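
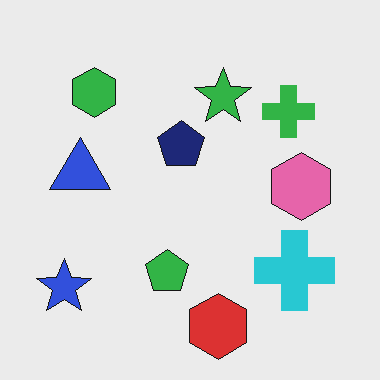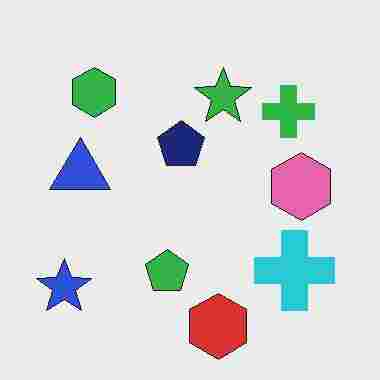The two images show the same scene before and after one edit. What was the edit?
This is the original image degraded with heavy JPEG compression.

Blocky 8×8 compression artifacts appear around shape edges and the flat background shows ringing — characteristic JPEG degradation.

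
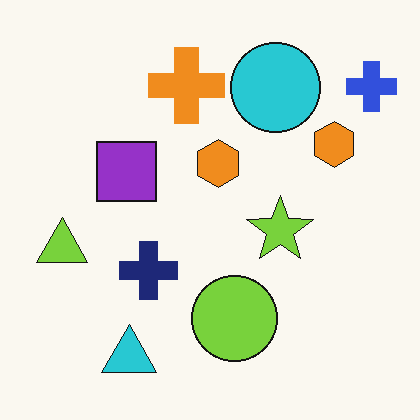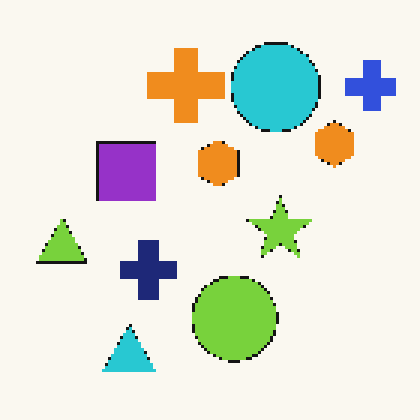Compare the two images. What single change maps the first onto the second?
The second image is the first lightly pixelated (a mild mosaic effect).

Shapes are reduced to large square blocks; fine edges and outlines are lost — a downscale-then-upscale (mosaic) effect.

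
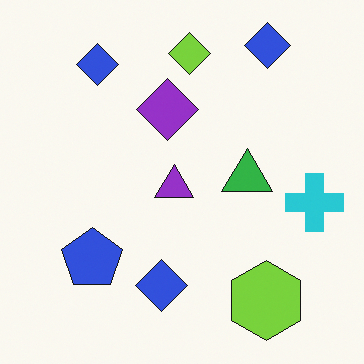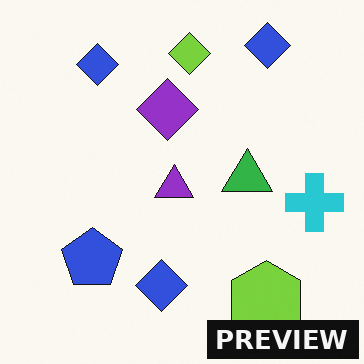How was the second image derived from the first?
This is the original image watermarked with the text "PREVIEW" in the lower-right corner.

A dark label reading "PREVIEW" appears in the lower-right corner.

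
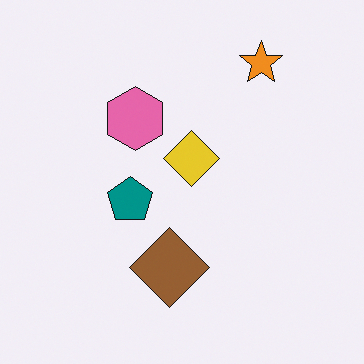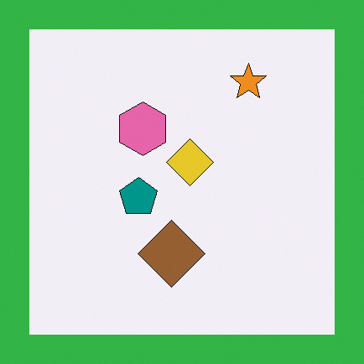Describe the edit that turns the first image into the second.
The transformation is: framed with a green border.

A solid green frame runs around the edge of the second image, with the content slightly shrunk inside it.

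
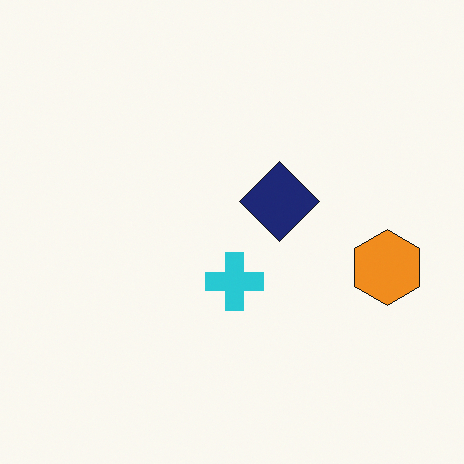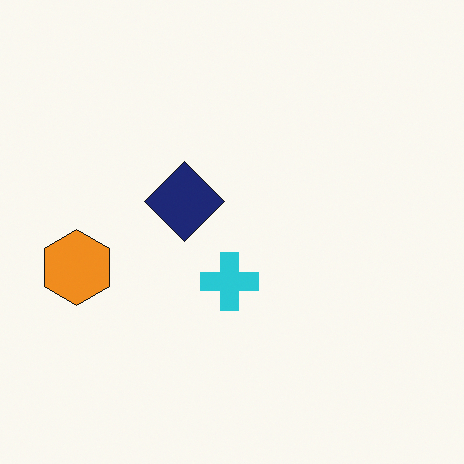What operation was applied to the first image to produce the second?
The second image is the first flipped horizontally (left ↔ right).

The orange hexagon is in the right of the first image and the left of the second — shapes on opposite sides of the vertical midline have swapped in a mirror flip.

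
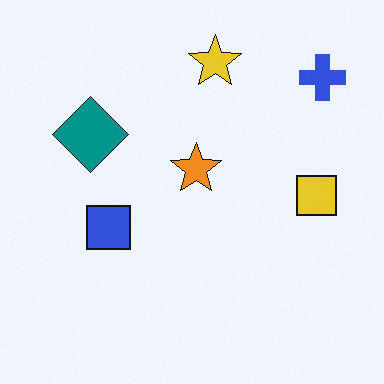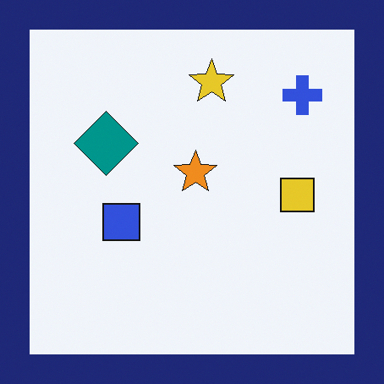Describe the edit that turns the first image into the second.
The second image is the first framed with a navy border.

A solid navy frame runs around the edge of the second image, with the content slightly shrunk inside it.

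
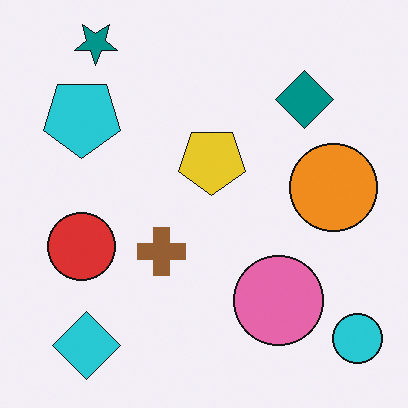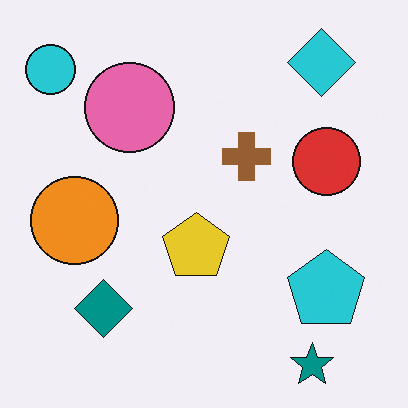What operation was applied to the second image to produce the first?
The first image is the second rotated 180°.

The cyan circle sits in the top-left of the second image and the bottom-right of the first — consistent with a whole-image 180° rotation.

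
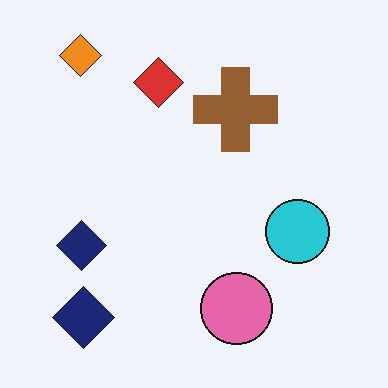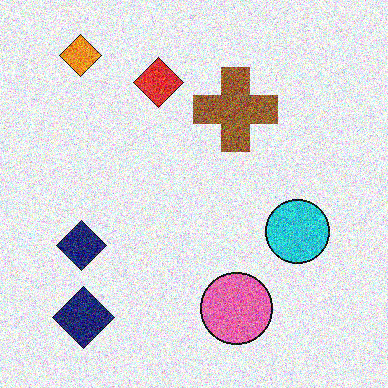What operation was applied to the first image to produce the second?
The second image is the first degraded with strong gaussian noise.

Random speckle covers the whole image, including the flat background.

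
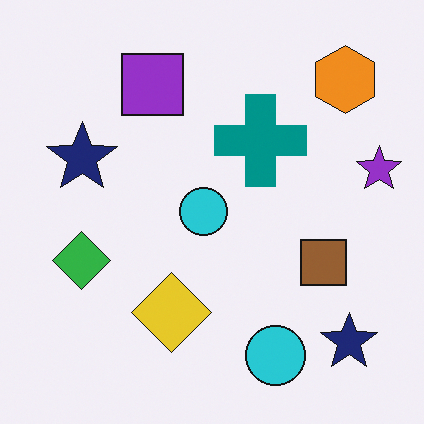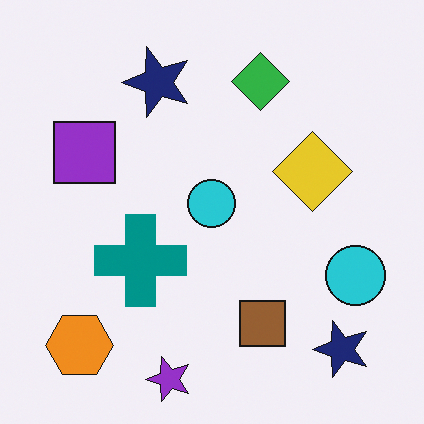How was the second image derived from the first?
It was transposed (reflected across the top-left ↔ bottom-right diagonal).

Shapes have swapped their row and column positions — what was in the top-right is now in the bottom-left — a diagonal reflection.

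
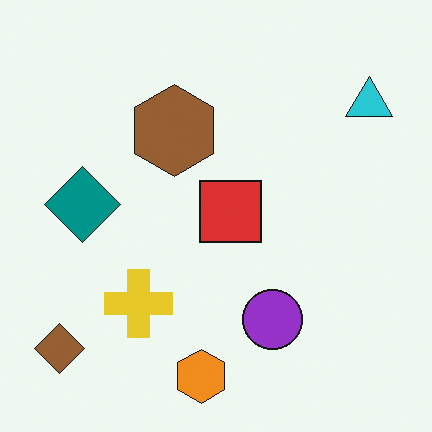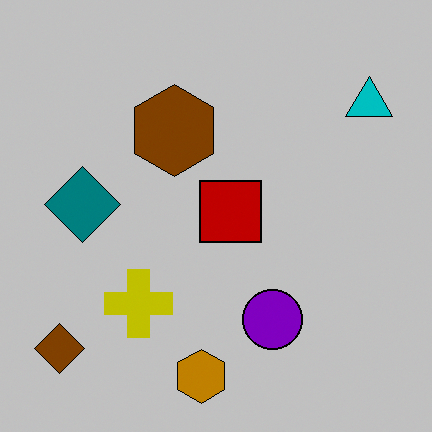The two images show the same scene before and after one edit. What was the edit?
The second image is the first heavily posterized to just a handful of flat colors.

Each flat color has snapped to a coarser quantized level — most visibly, the near-white background has dropped to a flat grey.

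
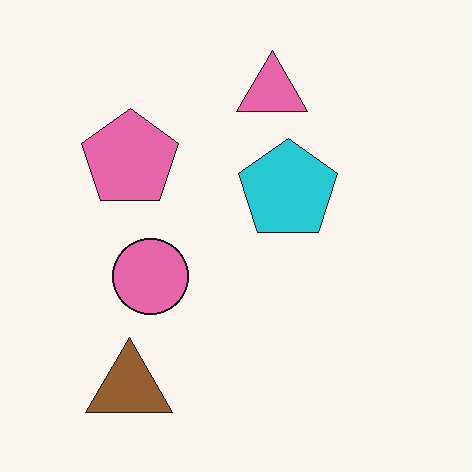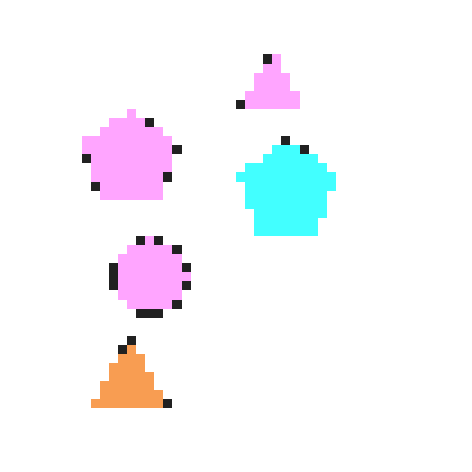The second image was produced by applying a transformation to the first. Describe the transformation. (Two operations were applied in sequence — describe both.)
Coarsely pixelated, then noticeably brightened.

Shapes are reduced to large square blocks; fine edges and outlines are lost — a downscale-then-upscale (mosaic) effect. Every pixel — background and shapes alike — is uniformly brightened.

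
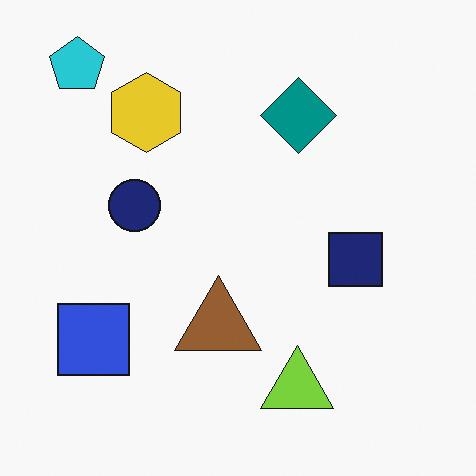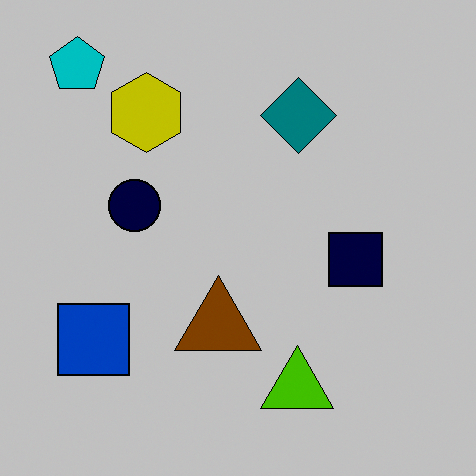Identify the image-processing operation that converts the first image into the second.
The second image is the first heavily posterized to just a handful of flat colors.

Each flat color has snapped to a coarser quantized level — most visibly, the near-white background has dropped to a flat grey.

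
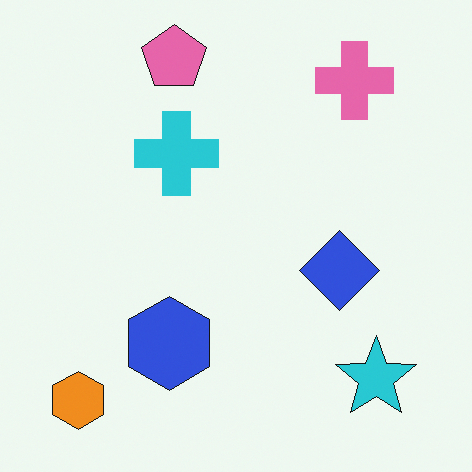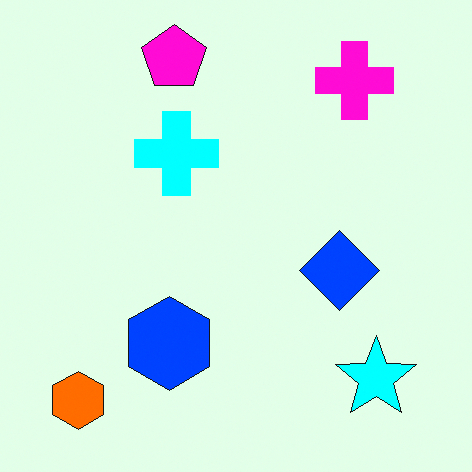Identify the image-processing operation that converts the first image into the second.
The transformation is: made much more vivid (saturation change).

All colors are more vivid — a global saturation change.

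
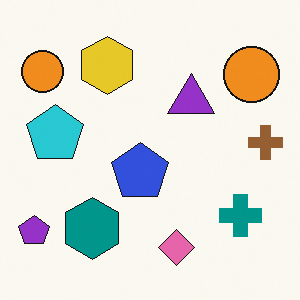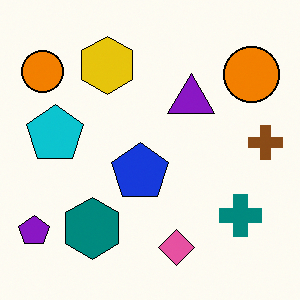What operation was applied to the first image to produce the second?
This is the original image given slightly increased contrast.

Tones are pushed away from mid-grey across the whole image — a global contrast change.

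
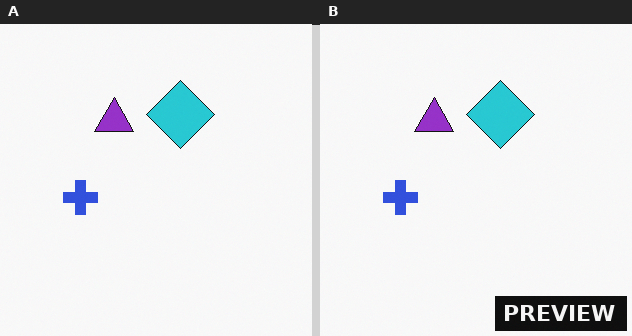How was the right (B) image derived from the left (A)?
The image was watermarked with the text "PREVIEW" in the lower-right corner.

A dark label reading "PREVIEW" appears in the lower-right corner.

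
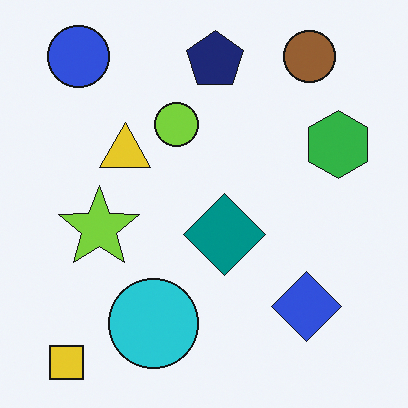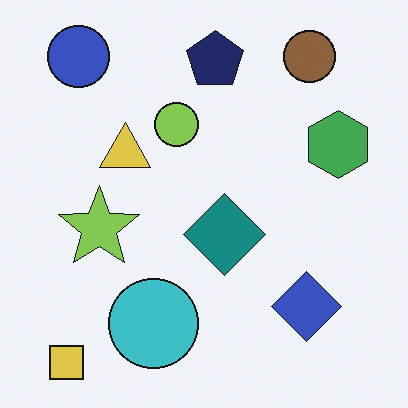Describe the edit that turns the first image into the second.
Slightly desaturated.

All colors are more muted and greyish — a global saturation change.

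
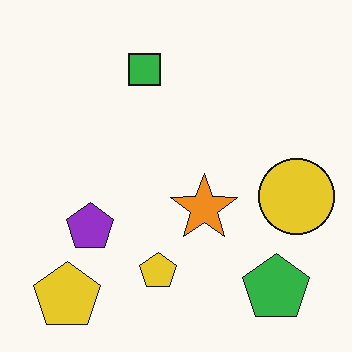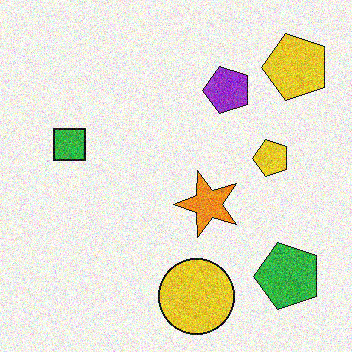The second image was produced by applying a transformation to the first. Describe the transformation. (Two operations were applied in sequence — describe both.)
The transformation is: transposed (reflected across the top-left ↔ bottom-right diagonal), then degraded with visible gaussian noise.

Shapes have swapped their row and column positions — what was in the top-right is now in the bottom-left — a diagonal reflection. Random speckle covers the whole image, including the flat background.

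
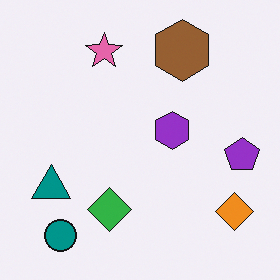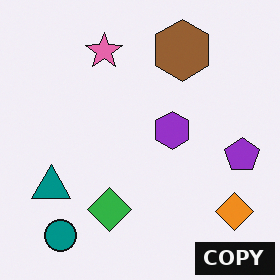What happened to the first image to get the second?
Watermarked with the text "COPY" in the lower-right corner.

A dark label reading "COPY" appears in the lower-right corner.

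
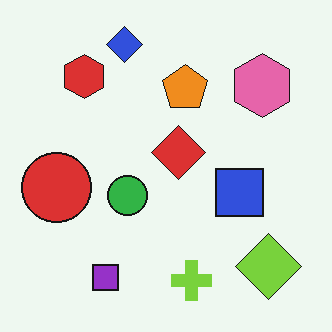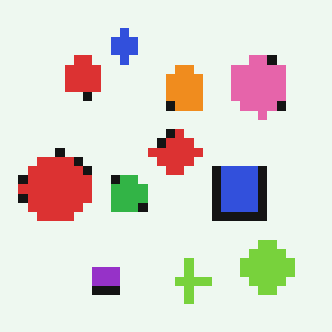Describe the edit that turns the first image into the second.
The transformation is: coarsely pixelated.

Shapes are reduced to large square blocks; fine edges and outlines are lost — a downscale-then-upscale (mosaic) effect.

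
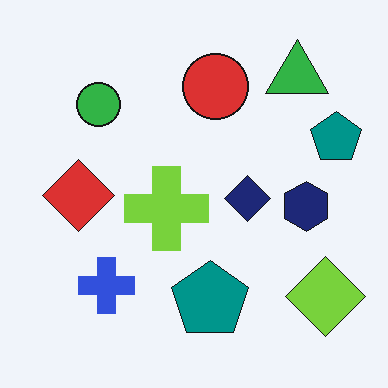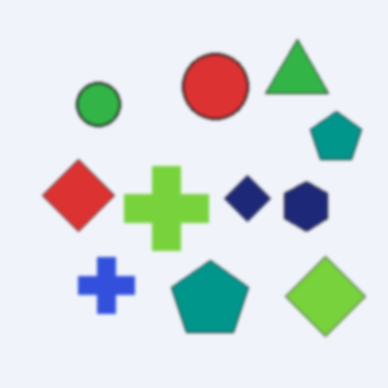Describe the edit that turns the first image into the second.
Lightly blurred.

Shape edges and outlines are uniformly softened across the whole image.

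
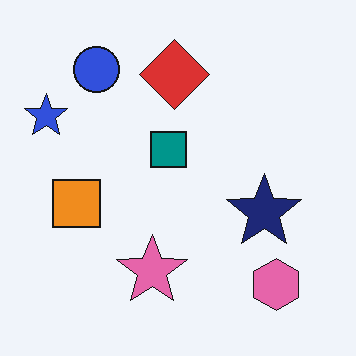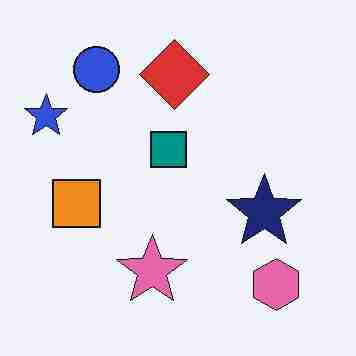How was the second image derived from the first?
The image was degraded with heavy JPEG compression.

Blocky 8×8 compression artifacts appear around shape edges and the flat background shows ringing — characteristic JPEG degradation.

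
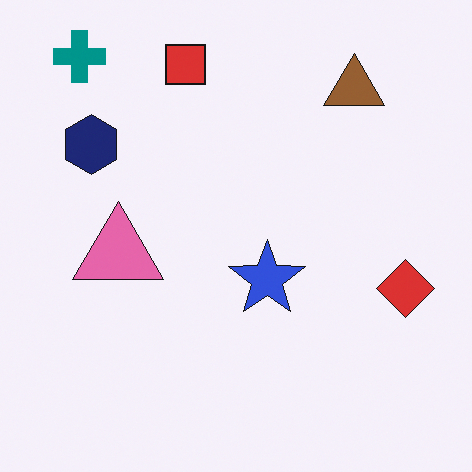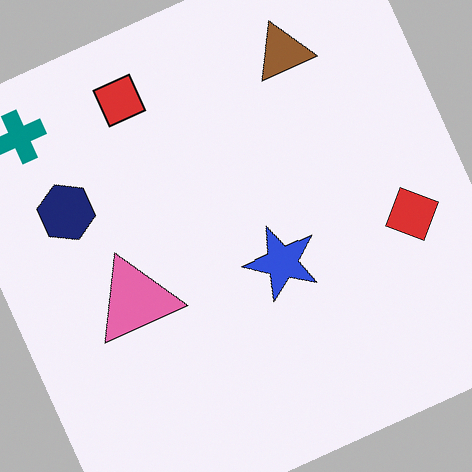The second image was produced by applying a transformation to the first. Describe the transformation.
It was rotated counter-clockwise by a moderate amount.

Every shape is tilted by the same angle and the image corners show triangular fill wedges — a whole-image rotation by a non-right angle.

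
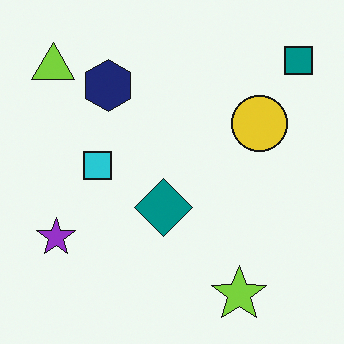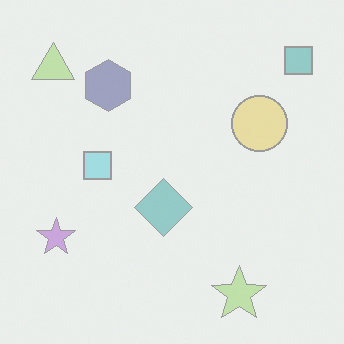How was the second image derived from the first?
This is the original image washed out (contrast reduced).

Tones are pushed toward mid-grey across the whole image — a global contrast change.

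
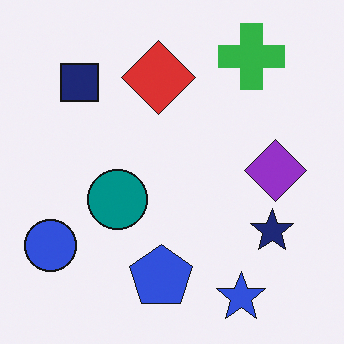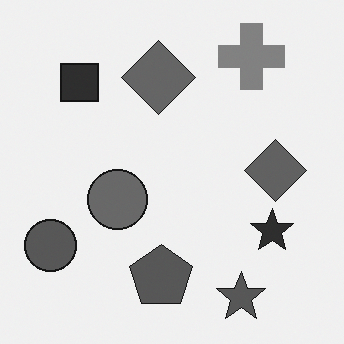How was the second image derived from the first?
The transformation is: converted to grayscale.

All color is removed — every shape is now a shade of grey.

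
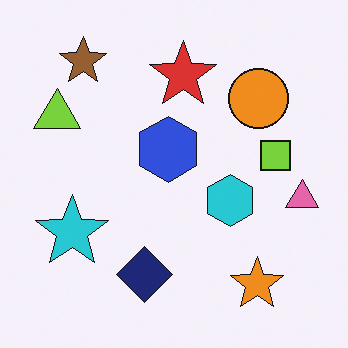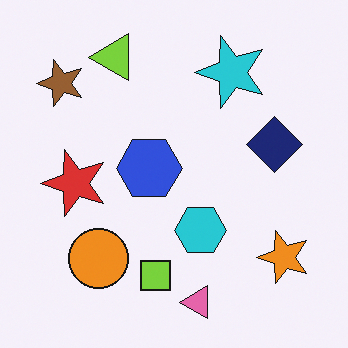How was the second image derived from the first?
It was transposed (reflected across the top-left ↔ bottom-right diagonal).

Shapes have swapped their row and column positions — what was in the top-right is now in the bottom-left — a diagonal reflection.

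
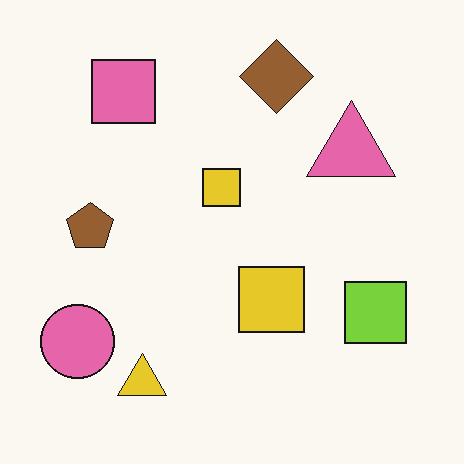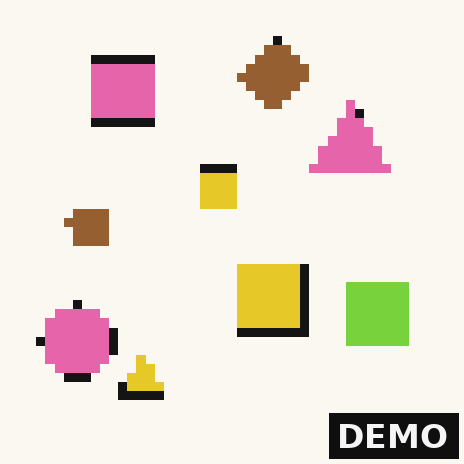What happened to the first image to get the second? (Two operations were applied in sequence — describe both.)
The transformation is: heavily pixelated into large blocks, then watermarked with the text "DEMO" in the lower-right corner.

Shapes are reduced to large square blocks; fine edges and outlines are lost — a downscale-then-upscale (mosaic) effect. A dark label reading "DEMO" appears in the lower-right corner.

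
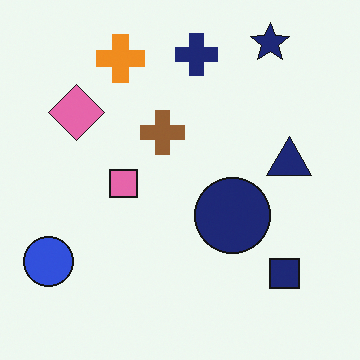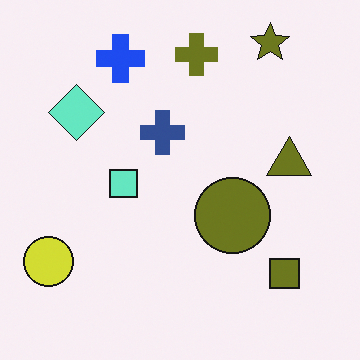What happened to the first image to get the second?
The transformation is: hue-shifted by a large amount.

Every shape's color has rotated by the same amount around the hue wheel — a uniform hue shift.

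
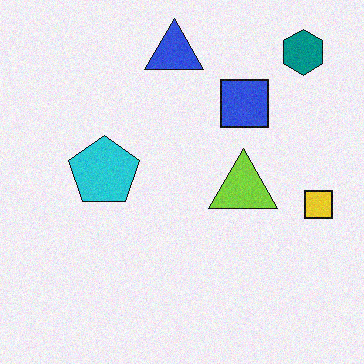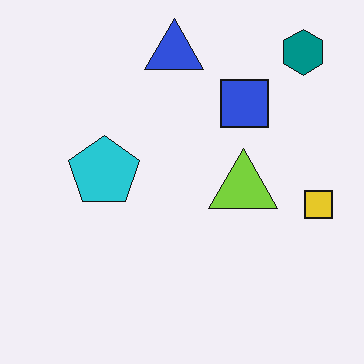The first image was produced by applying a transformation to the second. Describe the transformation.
It was degraded with a light layer of grain.

Random speckle covers the whole image, including the flat background.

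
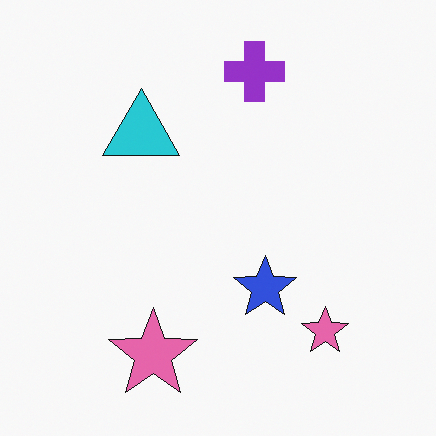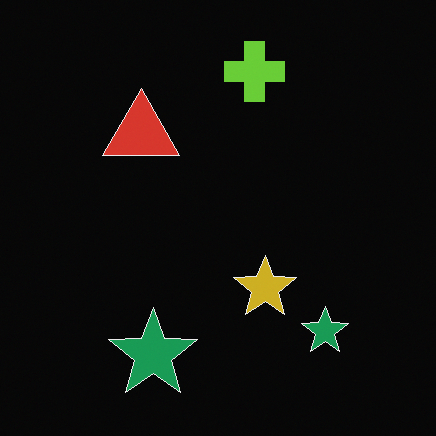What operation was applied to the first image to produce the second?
Color-inverted (negative).

The light background has become dark and every shape's color is its complement — a photographic negative.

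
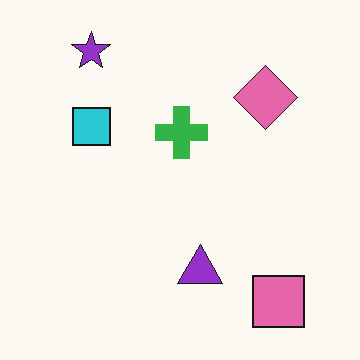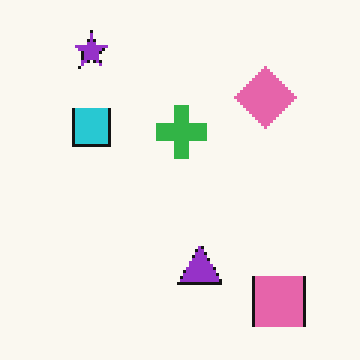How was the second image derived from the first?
Lightly pixelated (a mild mosaic effect).

Shapes are reduced to large square blocks; fine edges and outlines are lost — a downscale-then-upscale (mosaic) effect.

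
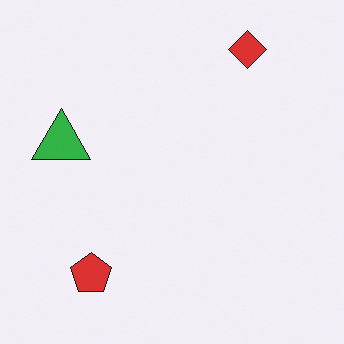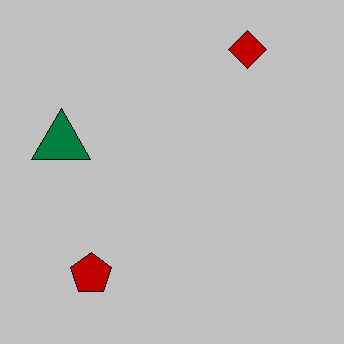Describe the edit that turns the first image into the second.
The second image is the first aggressively posterized.

Each flat color has snapped to a coarser quantized level — most visibly, the near-white background has dropped to a flat grey.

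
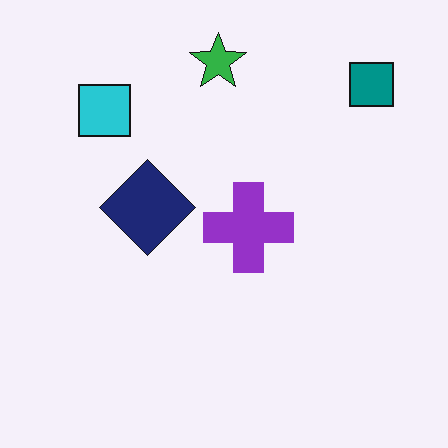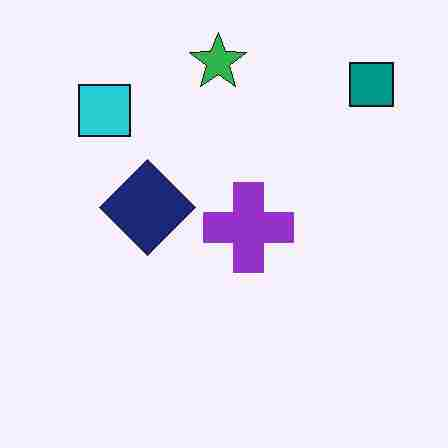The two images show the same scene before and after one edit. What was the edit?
It was degraded with heavy JPEG compression.

Blocky 8×8 compression artifacts appear around shape edges and the flat background shows ringing — characteristic JPEG degradation.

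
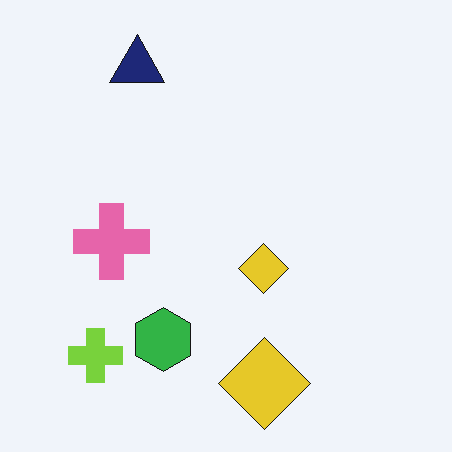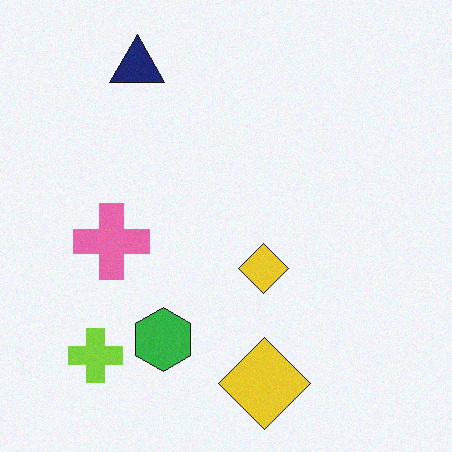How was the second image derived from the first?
This is the original image degraded with a light layer of grain.

Random speckle covers the whole image, including the flat background.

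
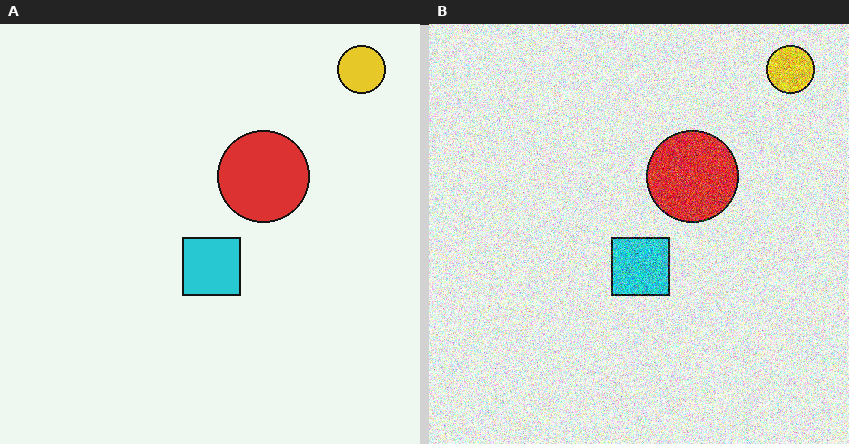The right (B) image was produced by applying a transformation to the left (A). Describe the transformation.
The image was degraded with a thick layer of grain.

Random speckle covers the whole image, including the flat background.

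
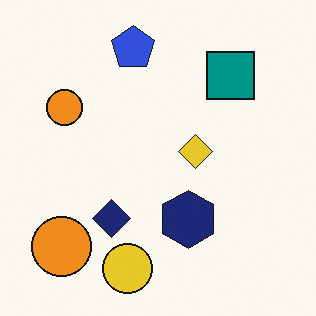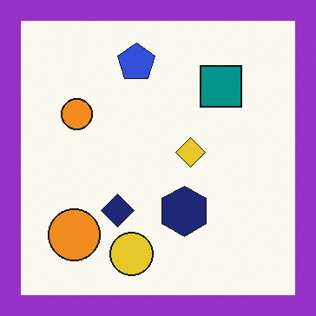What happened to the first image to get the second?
The transformation is: framed with a purple border.

A solid purple frame runs around the edge of the second image, with the content slightly shrunk inside it.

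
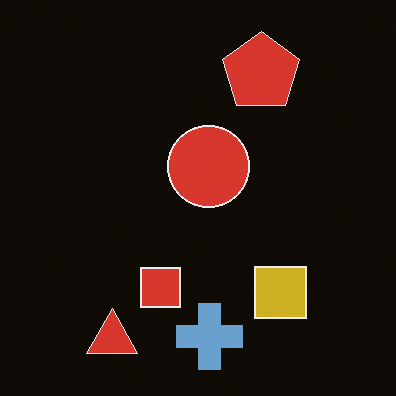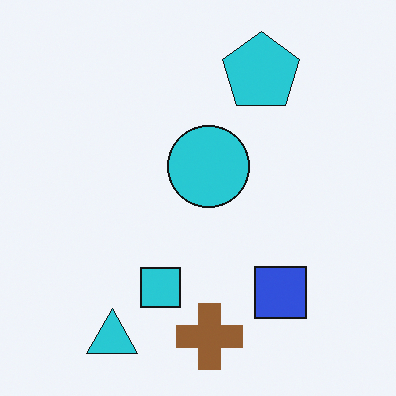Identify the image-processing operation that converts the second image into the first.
The first image is the second color-inverted (negative).

The light background has become dark and every shape's color is its complement — a photographic negative.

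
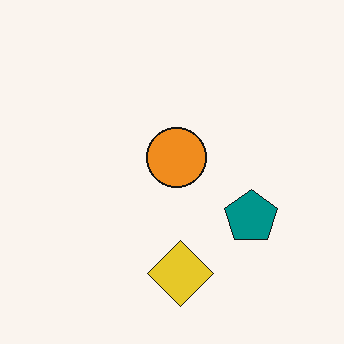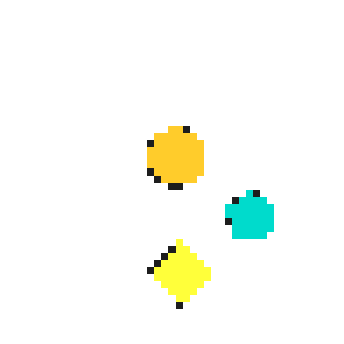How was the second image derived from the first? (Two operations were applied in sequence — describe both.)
The image was moderately pixelated, then substantially brightened.

Shapes are reduced to large square blocks; fine edges and outlines are lost — a downscale-then-upscale (mosaic) effect. Every pixel — background and shapes alike — is uniformly brightened.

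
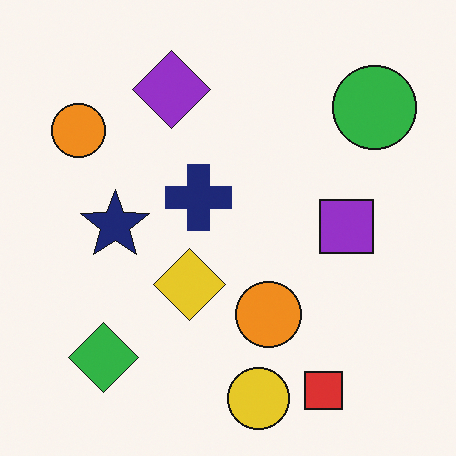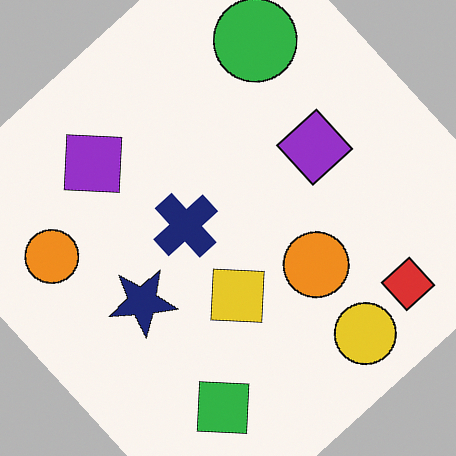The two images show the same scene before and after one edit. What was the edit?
It was rotated counter-clockwise by a large amount — several tens of degrees.

Every shape is tilted by the same angle and the image corners show triangular fill wedges — a whole-image rotation by a non-right angle.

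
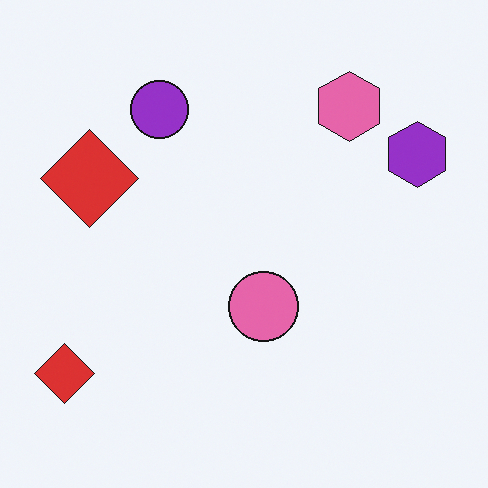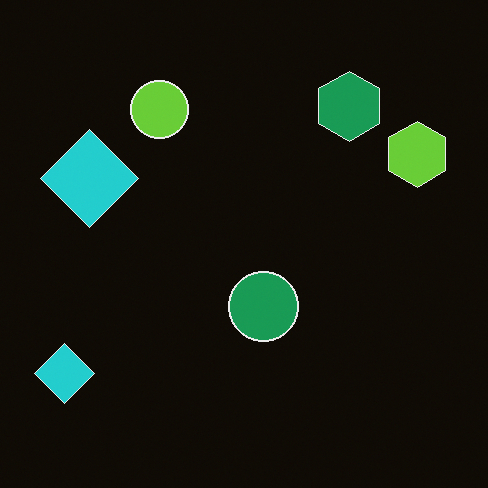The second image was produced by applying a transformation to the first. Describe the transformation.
The transformation is: color-inverted (negative).

The light background has become dark and every shape's color is its complement — a photographic negative.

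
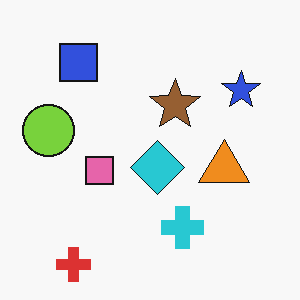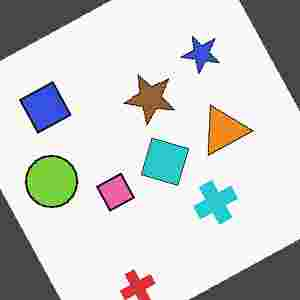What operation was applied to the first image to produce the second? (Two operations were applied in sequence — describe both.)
The second image is the first rotated counter-clockwise by a moderate amount, then degraded with heavy JPEG compression.

Every shape is tilted by the same angle and the image corners show triangular fill wedges — a whole-image rotation by a non-right angle. Blocky 8×8 compression artifacts appear around shape edges and the flat background shows ringing — characteristic JPEG degradation.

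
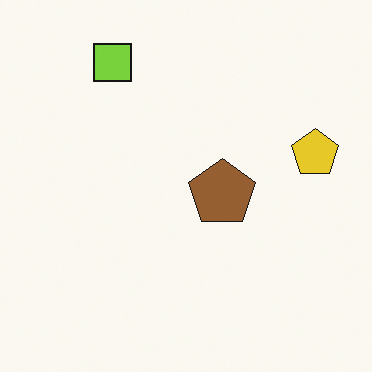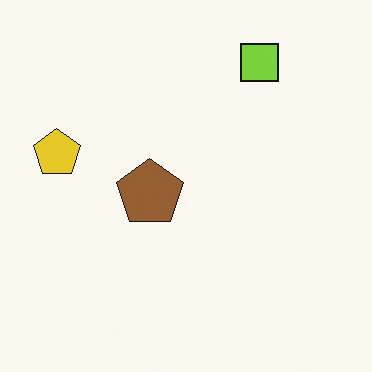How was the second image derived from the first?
Flipped horizontally (left ↔ right).

The yellow pentagon is in the right of the first image and the left of the second — shapes on opposite sides of the vertical midline have swapped in a mirror flip.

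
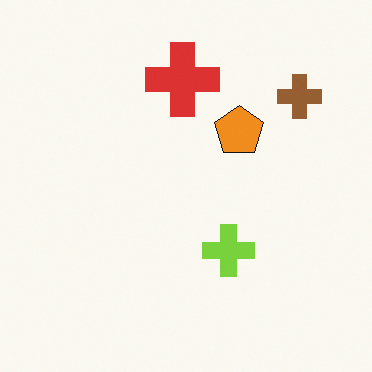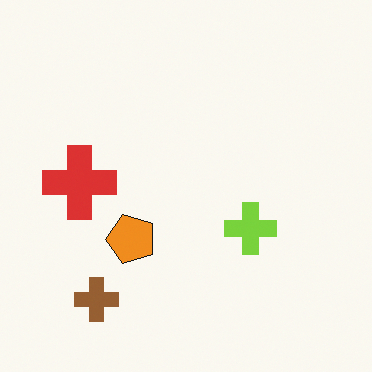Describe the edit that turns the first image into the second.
The transformation is: transposed (reflected across the top-left ↔ bottom-right diagonal).

Shapes have swapped their row and column positions — what was in the top-right is now in the bottom-left — a diagonal reflection.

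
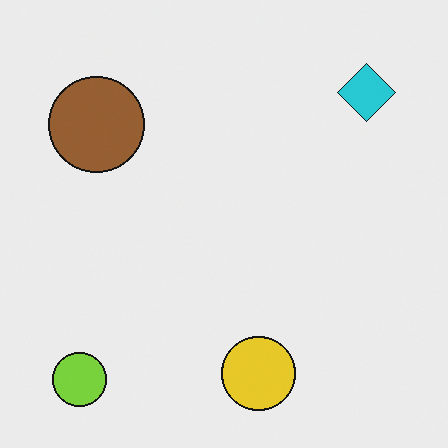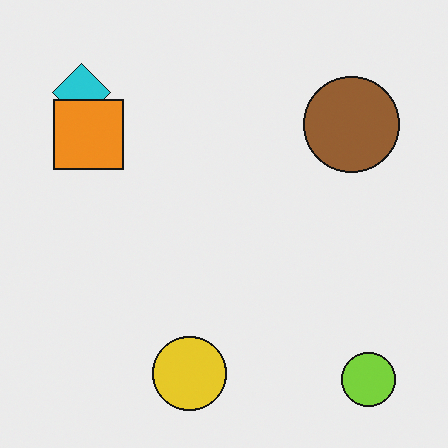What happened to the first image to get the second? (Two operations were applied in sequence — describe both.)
Flipped horizontally (left ↔ right), then overlaid with an additional orange square.

The lime circle is in the bottom-left of the first image and the bottom-right of the second — shapes on opposite sides of the vertical midline have swapped in a mirror flip. An orange square appears in the second image that is absent from the first.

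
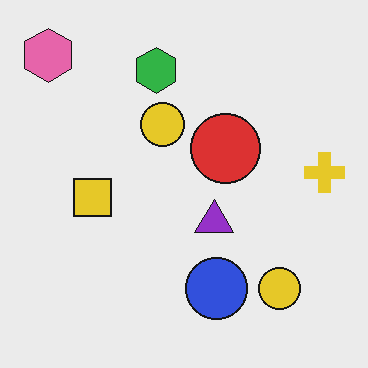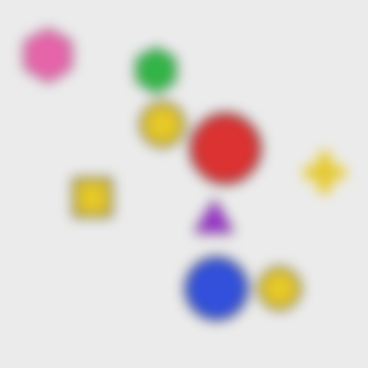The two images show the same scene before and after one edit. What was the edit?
The second image is the first strongly gaussian-blurred.

Shape edges and outlines are uniformly softened across the whole image.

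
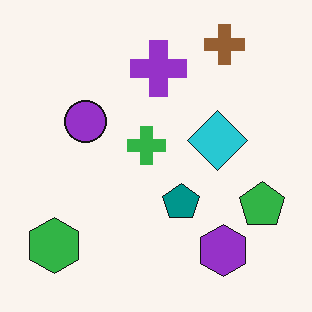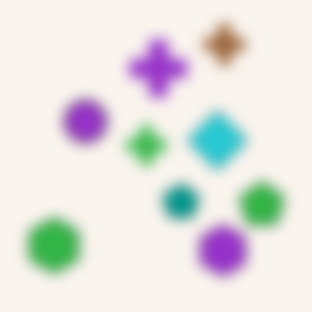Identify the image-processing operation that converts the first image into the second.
This is the original image heavily blurred.

Shape edges and outlines are uniformly softened across the whole image.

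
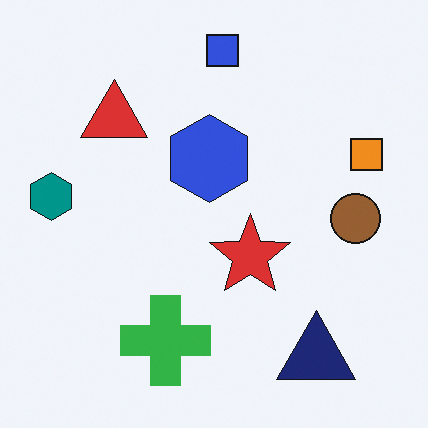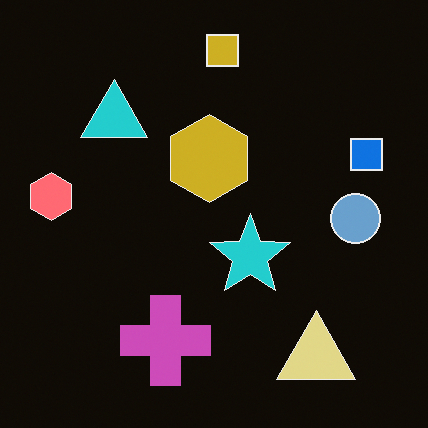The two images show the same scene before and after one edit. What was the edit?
Color-inverted (negative).

The light background has become dark and every shape's color is its complement — a photographic negative.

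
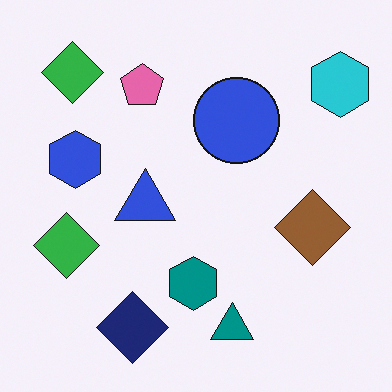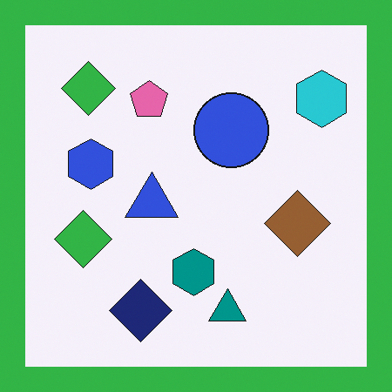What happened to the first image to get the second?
The image was framed with a green border.

A solid green frame runs around the edge of the second image, with the content slightly shrunk inside it.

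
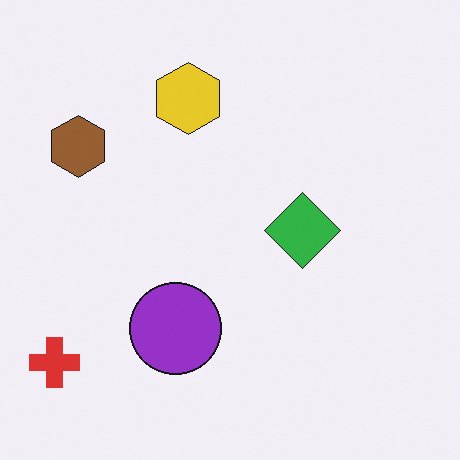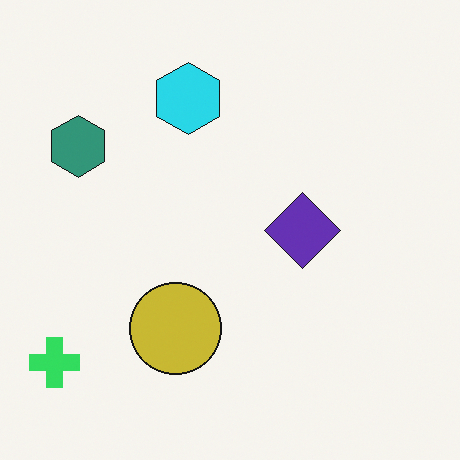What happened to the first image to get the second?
The image was hue-shifted by a moderate amount.

Every shape's color has rotated by the same amount around the hue wheel — a uniform hue shift.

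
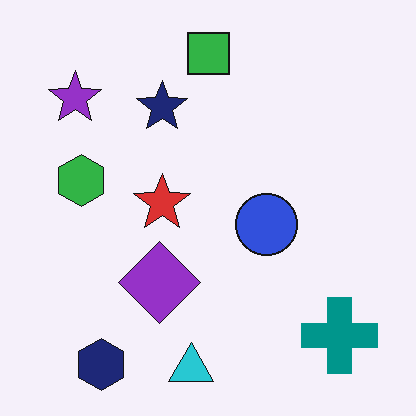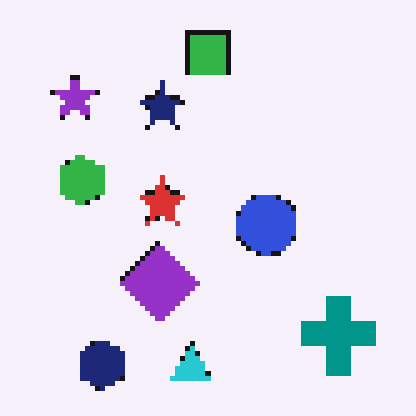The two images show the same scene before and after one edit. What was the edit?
Mildly pixelated.

Shapes are reduced to large square blocks; fine edges and outlines are lost — a downscale-then-upscale (mosaic) effect.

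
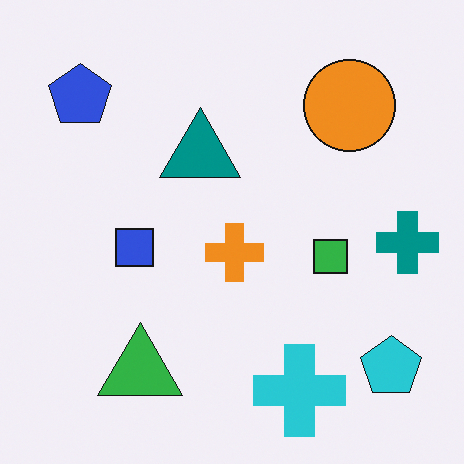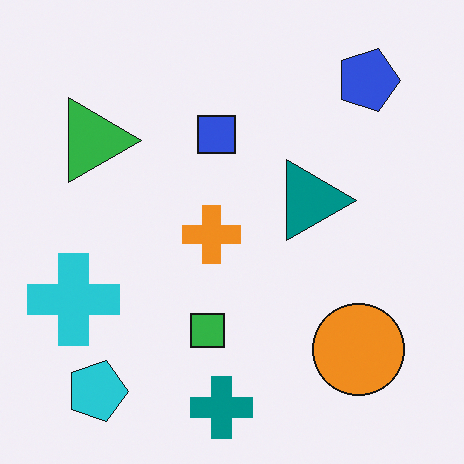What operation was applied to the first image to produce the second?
Rotated 90° clockwise.

The cyan pentagon sits in the bottom-right of the first image and the bottom-left of the second — consistent with a whole-image 90° clockwise rotation.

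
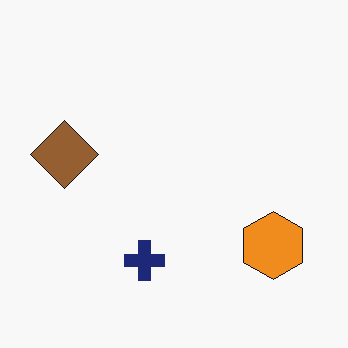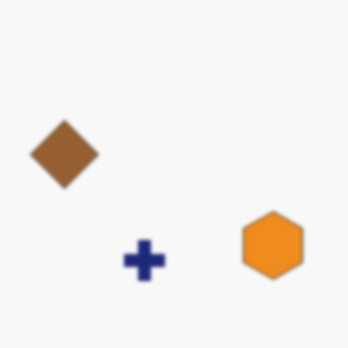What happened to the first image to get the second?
The image was given a subtle gaussian blur.

Shape edges and outlines are uniformly softened across the whole image.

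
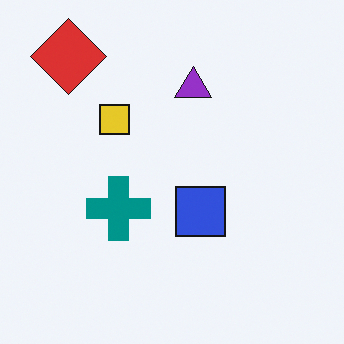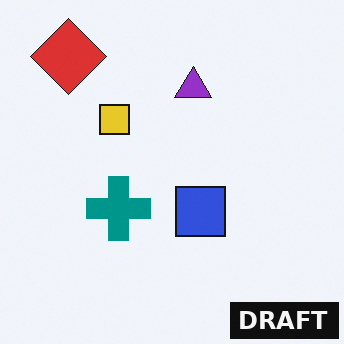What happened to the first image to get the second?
Watermarked with the text "DRAFT" in the lower-right corner.

A dark label reading "DRAFT" appears in the lower-right corner.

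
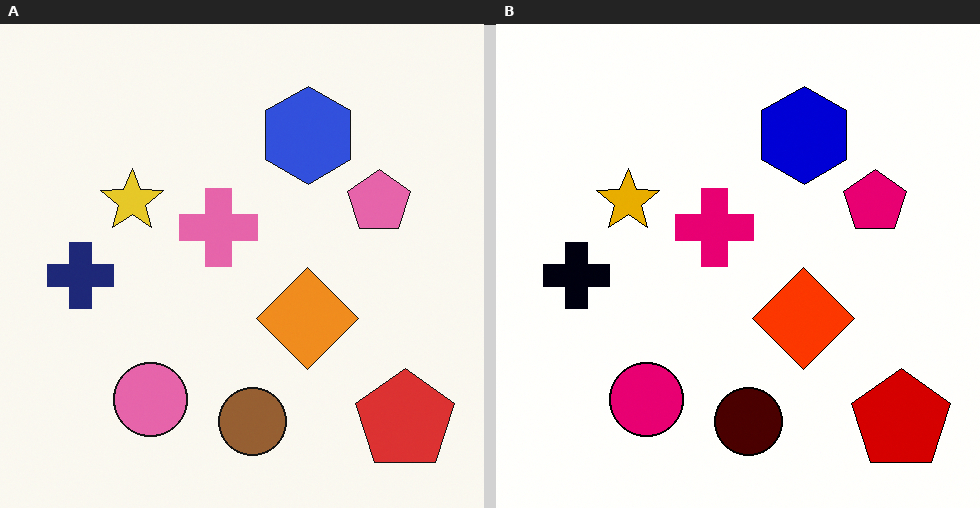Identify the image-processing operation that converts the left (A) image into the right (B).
Given much higher contrast.

Tones are pushed away from mid-grey across the whole image — a global contrast change.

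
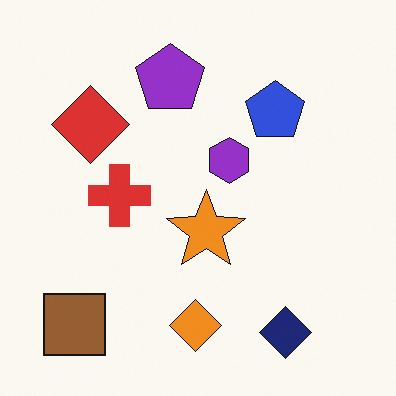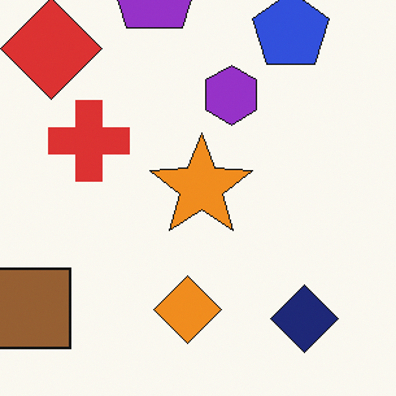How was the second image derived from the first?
The transformation is: cropped slightly and scaled back up.

The visible shapes are larger and the field of view is narrower; shapes near the original edges may be partly or wholly outside the frame — a crop-and-rescale.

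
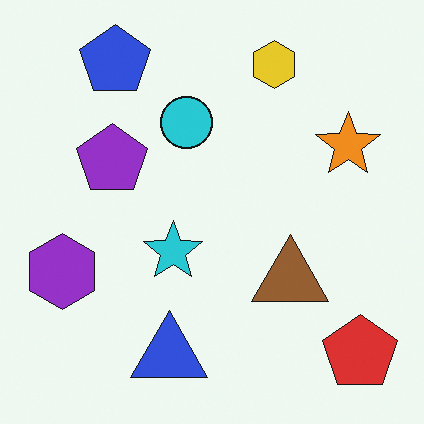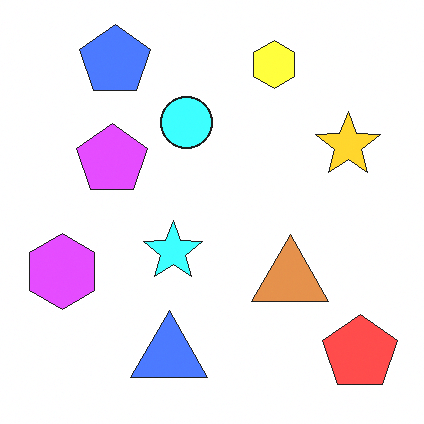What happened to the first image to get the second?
Substantially brightened.

Every pixel — background and shapes alike — is uniformly brightened.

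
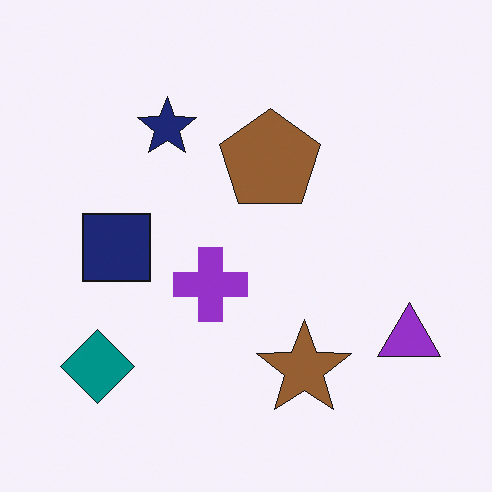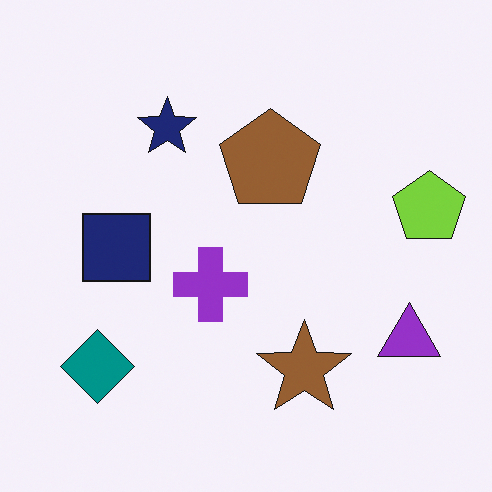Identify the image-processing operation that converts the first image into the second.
This is the original image overlaid with an additional lime pentagon.

A lime pentagon appears in the second image that is absent from the first.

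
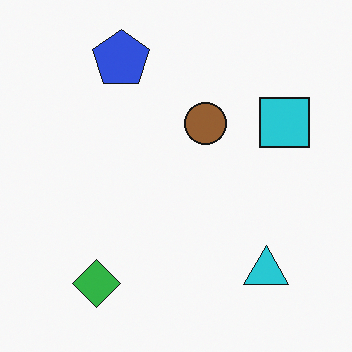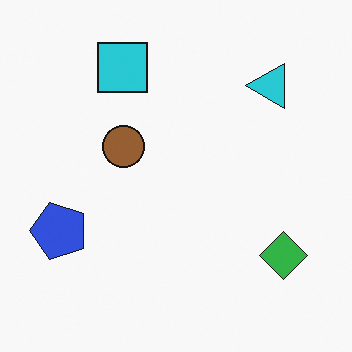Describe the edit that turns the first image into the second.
Rotated 90° counter-clockwise.

The green diamond sits in the bottom-left of the first image and the bottom-right of the second — consistent with a whole-image 90° counter-clockwise rotation.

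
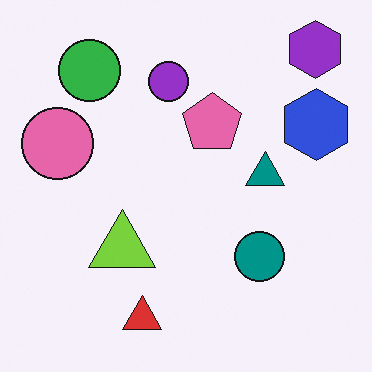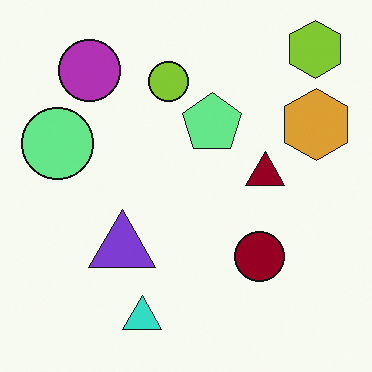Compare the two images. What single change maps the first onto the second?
It was hue-shifted by a large amount.

Every shape's color has rotated by the same amount around the hue wheel — a uniform hue shift.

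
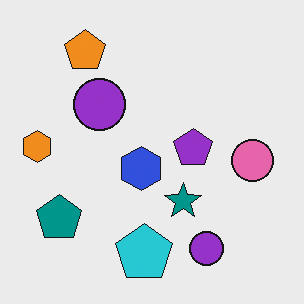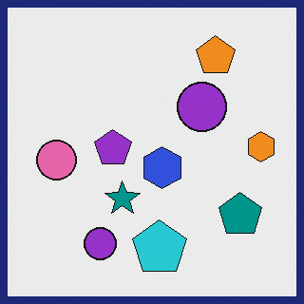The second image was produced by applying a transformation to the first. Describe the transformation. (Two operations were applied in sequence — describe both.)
The transformation is: flipped horizontally (left ↔ right), then framed with a navy border.

The orange hexagon is in the left of the first image and the right of the second — shapes on opposite sides of the vertical midline have swapped in a mirror flip. A solid navy frame runs around the edge of the second image, with the content slightly shrunk inside it.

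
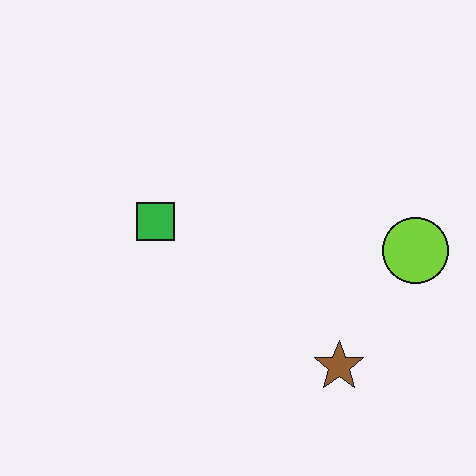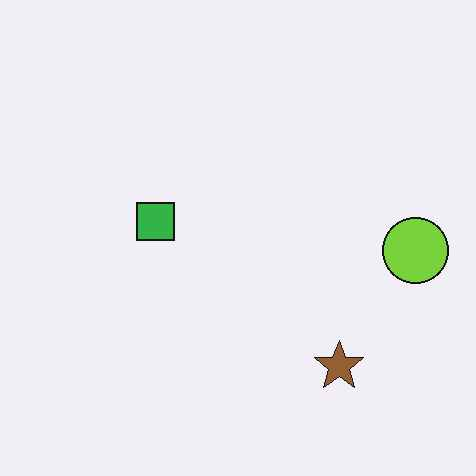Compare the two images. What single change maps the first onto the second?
JPEG-compressed with visible artifacts.

Blocky 8×8 compression artifacts appear around shape edges and the flat background shows ringing — characteristic JPEG degradation.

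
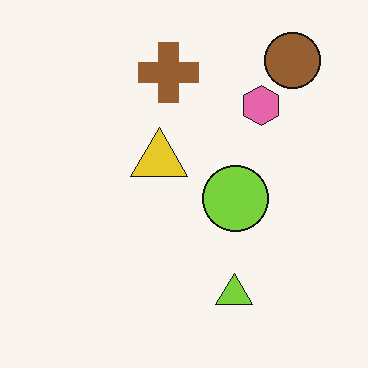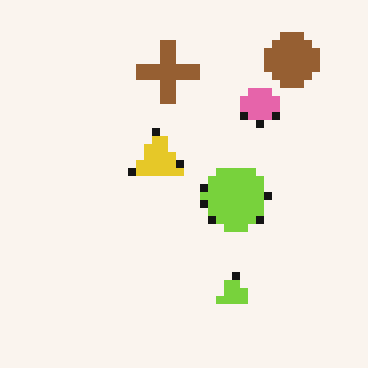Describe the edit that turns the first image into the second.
It was moderately pixelated.

Shapes are reduced to large square blocks; fine edges and outlines are lost — a downscale-then-upscale (mosaic) effect.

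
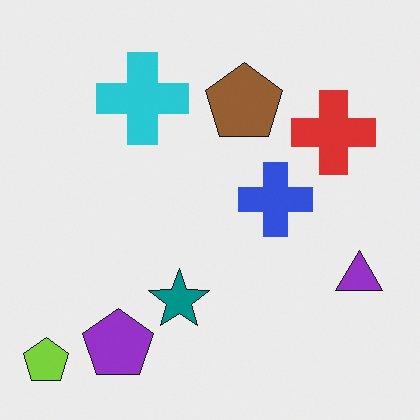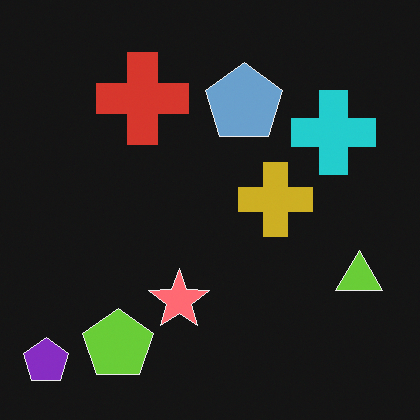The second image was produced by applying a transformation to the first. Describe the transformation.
This is the original image color-inverted (negative).

The light background has become dark and every shape's color is its complement — a photographic negative.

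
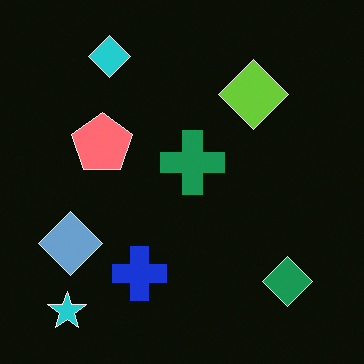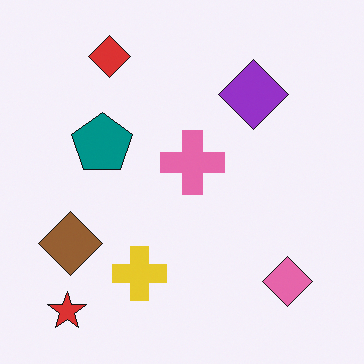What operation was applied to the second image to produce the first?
The first image is the second color-inverted (negative).

The light background has become dark and every shape's color is its complement — a photographic negative.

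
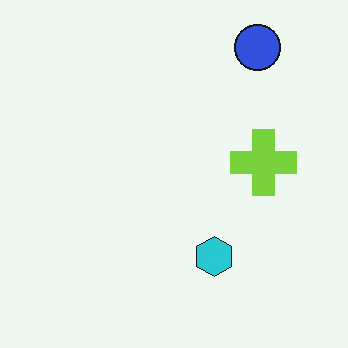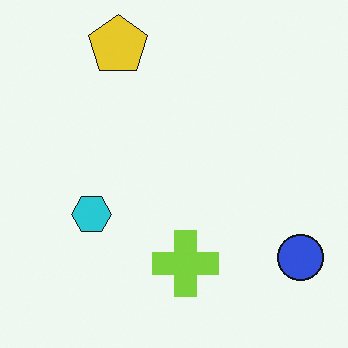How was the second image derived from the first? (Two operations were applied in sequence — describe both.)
This is the original image rotated 90° clockwise, then overlaid with an additional yellow pentagon.

The blue circle sits in the top-right of the first image and the bottom-right of the second — consistent with a whole-image 90° clockwise rotation. A yellow pentagon appears in the second image that is absent from the first.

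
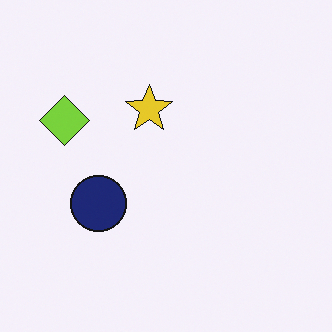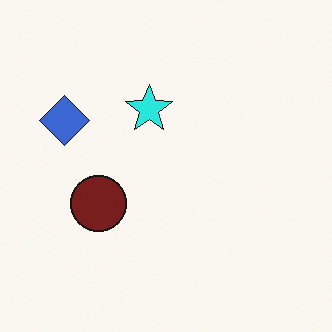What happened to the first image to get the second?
This is the original image hue-shifted by a moderate amount.

Every shape's color has rotated by the same amount around the hue wheel — a uniform hue shift.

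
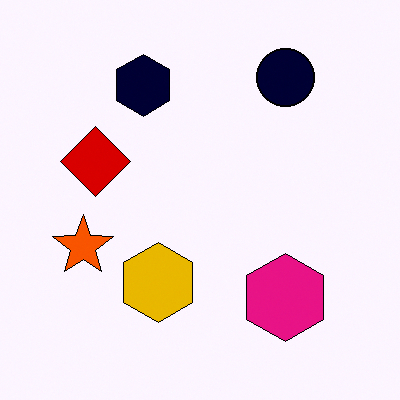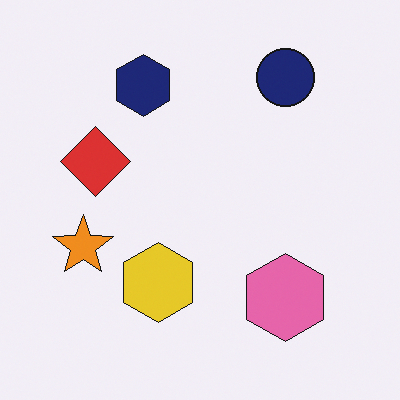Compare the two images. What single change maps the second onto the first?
The image was boosted in contrast.

Tones are pushed away from mid-grey across the whole image — a global contrast change.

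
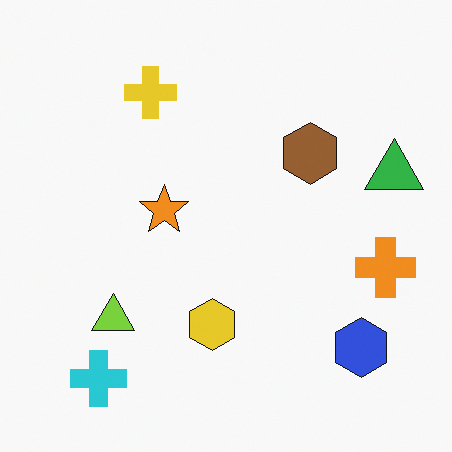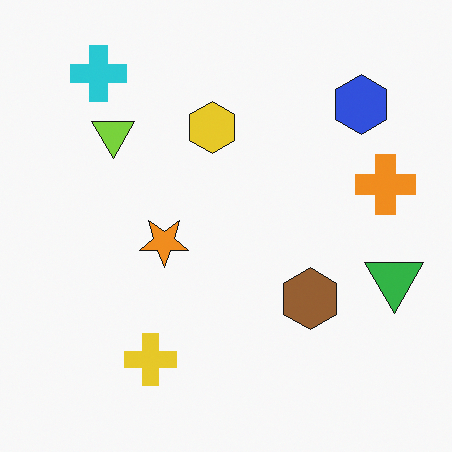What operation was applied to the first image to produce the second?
It was flipped vertically (top ↔ bottom).

The cyan cross is in the bottom-left of the first image and the top-left of the second — shapes on opposite sides of the horizontal midline have swapped in a mirror flip.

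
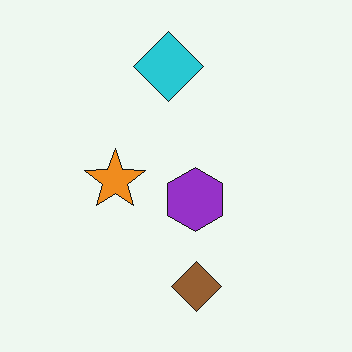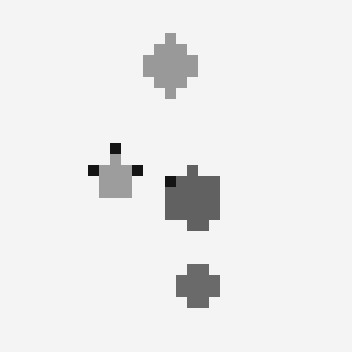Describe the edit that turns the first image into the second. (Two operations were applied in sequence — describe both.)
It was heavily pixelated into large blocks, then converted to grayscale.

Shapes are reduced to large square blocks; fine edges and outlines are lost — a downscale-then-upscale (mosaic) effect. All color is removed — every shape is now a shade of grey.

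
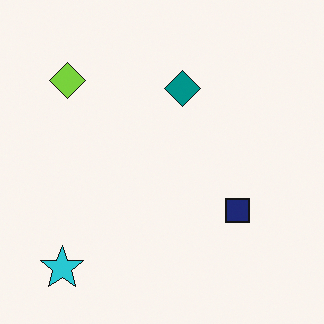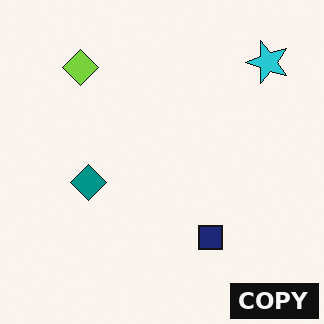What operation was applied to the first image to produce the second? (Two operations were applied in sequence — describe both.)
The second image is the first transposed (reflected across the top-left ↔ bottom-right diagonal), then watermarked with the text "COPY" in the lower-right corner.

Shapes have swapped their row and column positions — what was in the top-right is now in the bottom-left — a diagonal reflection. A dark label reading "COPY" appears in the lower-right corner.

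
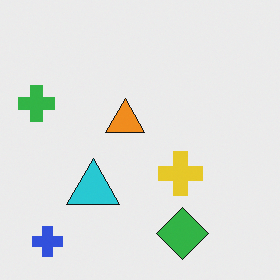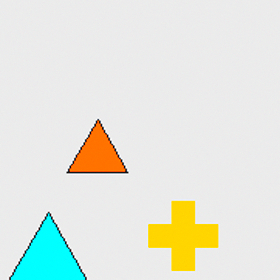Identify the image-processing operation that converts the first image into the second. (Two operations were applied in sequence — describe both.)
It was cropped to a modestly smaller region and rescaled, then heavily oversaturated.

The visible shapes are larger and the field of view is narrower; shapes near the original edges may be partly or wholly outside the frame — a crop-and-rescale. All colors are more vivid — a global saturation change.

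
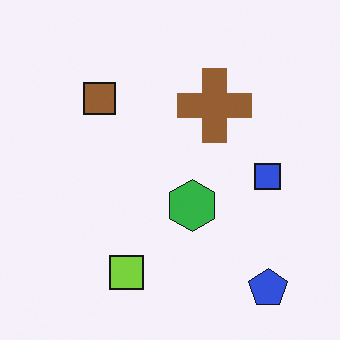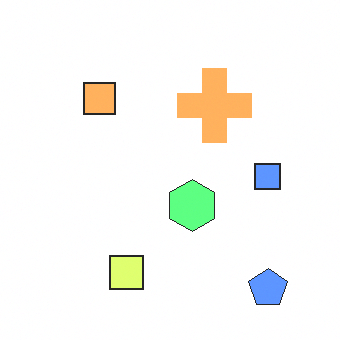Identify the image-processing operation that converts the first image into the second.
The transformation is: substantially brightened.

Every pixel — background and shapes alike — is uniformly brightened.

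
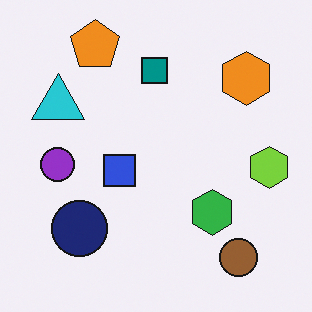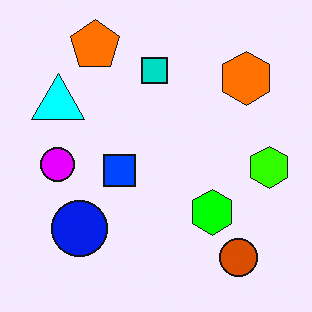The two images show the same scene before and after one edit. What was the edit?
This is the original image heavily oversaturated.

All colors are more vivid — a global saturation change.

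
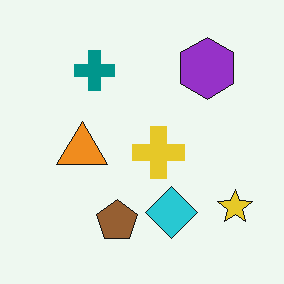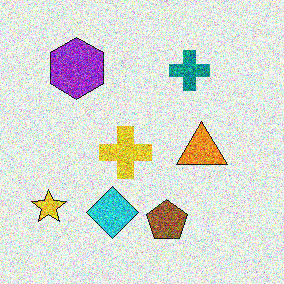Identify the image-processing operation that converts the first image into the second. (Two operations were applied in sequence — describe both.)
This is the original image flipped horizontally (left ↔ right), then degraded with heavy additive noise.

The yellow star is in the bottom-right of the first image and the bottom-left of the second — shapes on opposite sides of the vertical midline have swapped in a mirror flip. Random speckle covers the whole image, including the flat background.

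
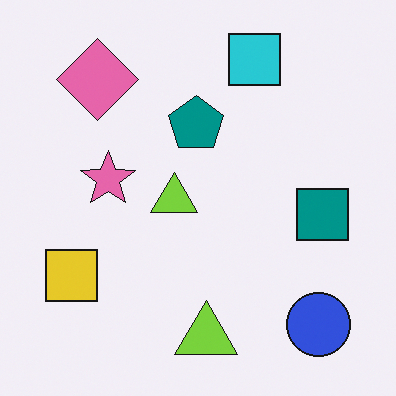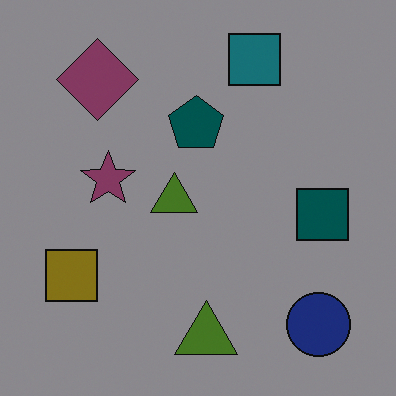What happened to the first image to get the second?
The image was noticeably darkened.

Every pixel — background and shapes alike — is uniformly darkened.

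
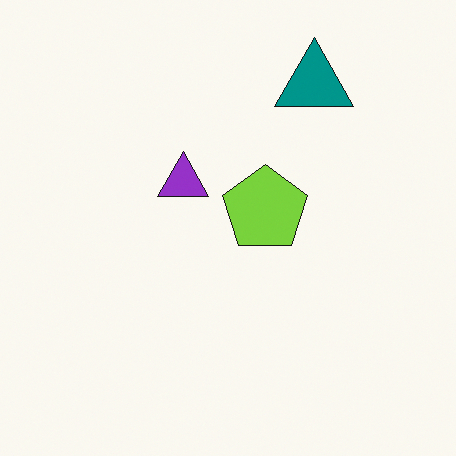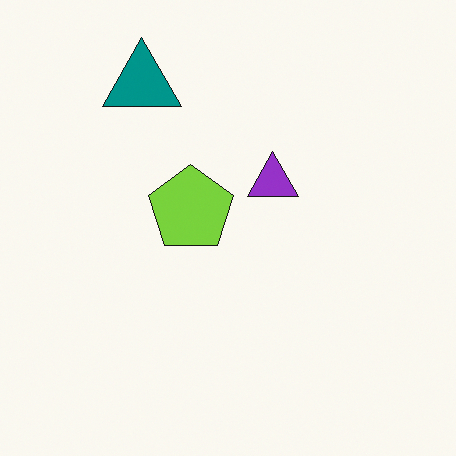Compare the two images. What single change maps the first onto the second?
Flipped horizontally (left ↔ right).

The teal triangle is in the top-right of the first image and the top-left of the second — shapes on opposite sides of the vertical midline have swapped in a mirror flip.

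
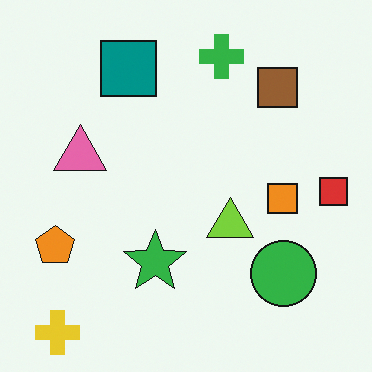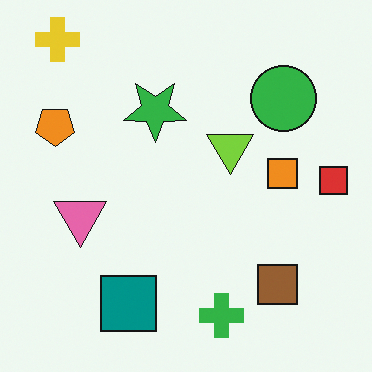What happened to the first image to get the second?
The image was flipped vertically (top ↔ bottom).

The yellow cross is in the bottom-left of the first image and the top-left of the second — shapes on opposite sides of the horizontal midline have swapped in a mirror flip.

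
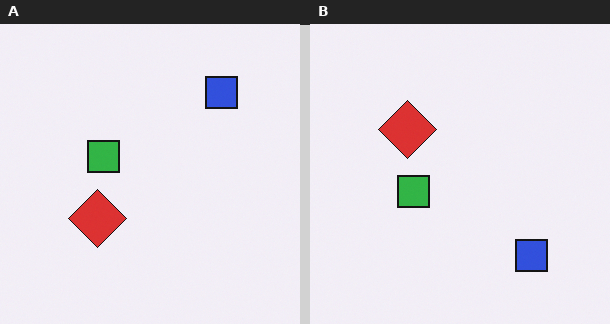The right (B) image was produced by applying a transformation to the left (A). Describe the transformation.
It was flipped vertically (top ↔ bottom).

The blue square is in the top-right of the left (A) image and the bottom-right of the right (B) — shapes on opposite sides of the horizontal midline have swapped in a mirror flip.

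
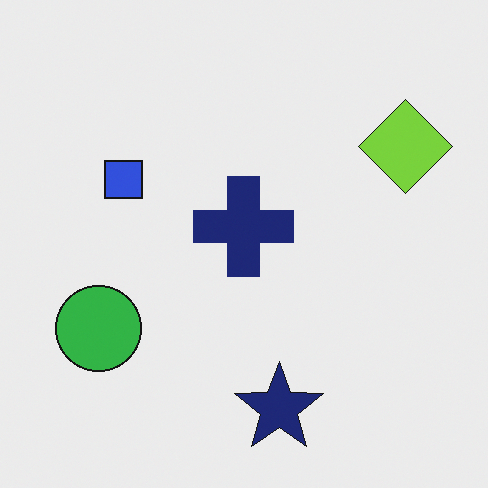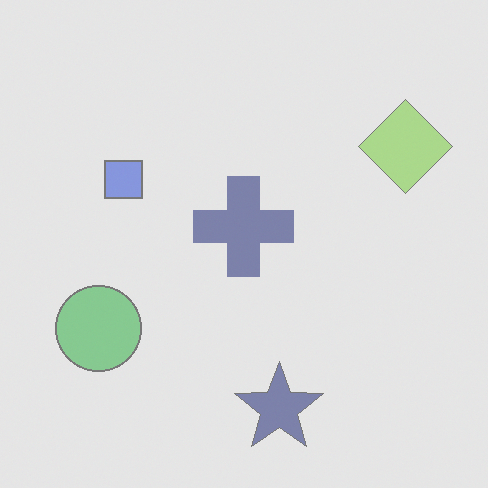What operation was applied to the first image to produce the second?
It was given much lower contrast.

Tones are pushed toward mid-grey across the whole image — a global contrast change.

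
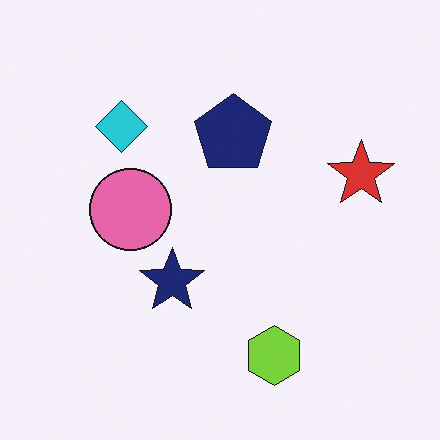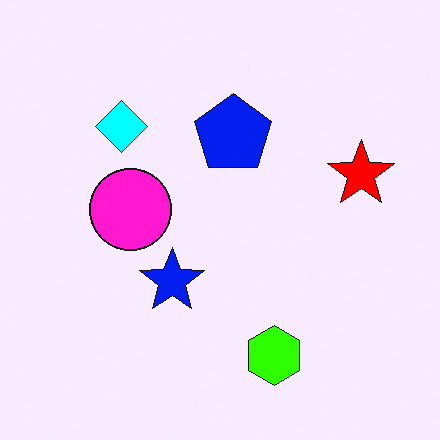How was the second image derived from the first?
The transformation is: made much more vivid (saturation change).

All colors are more vivid — a global saturation change.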